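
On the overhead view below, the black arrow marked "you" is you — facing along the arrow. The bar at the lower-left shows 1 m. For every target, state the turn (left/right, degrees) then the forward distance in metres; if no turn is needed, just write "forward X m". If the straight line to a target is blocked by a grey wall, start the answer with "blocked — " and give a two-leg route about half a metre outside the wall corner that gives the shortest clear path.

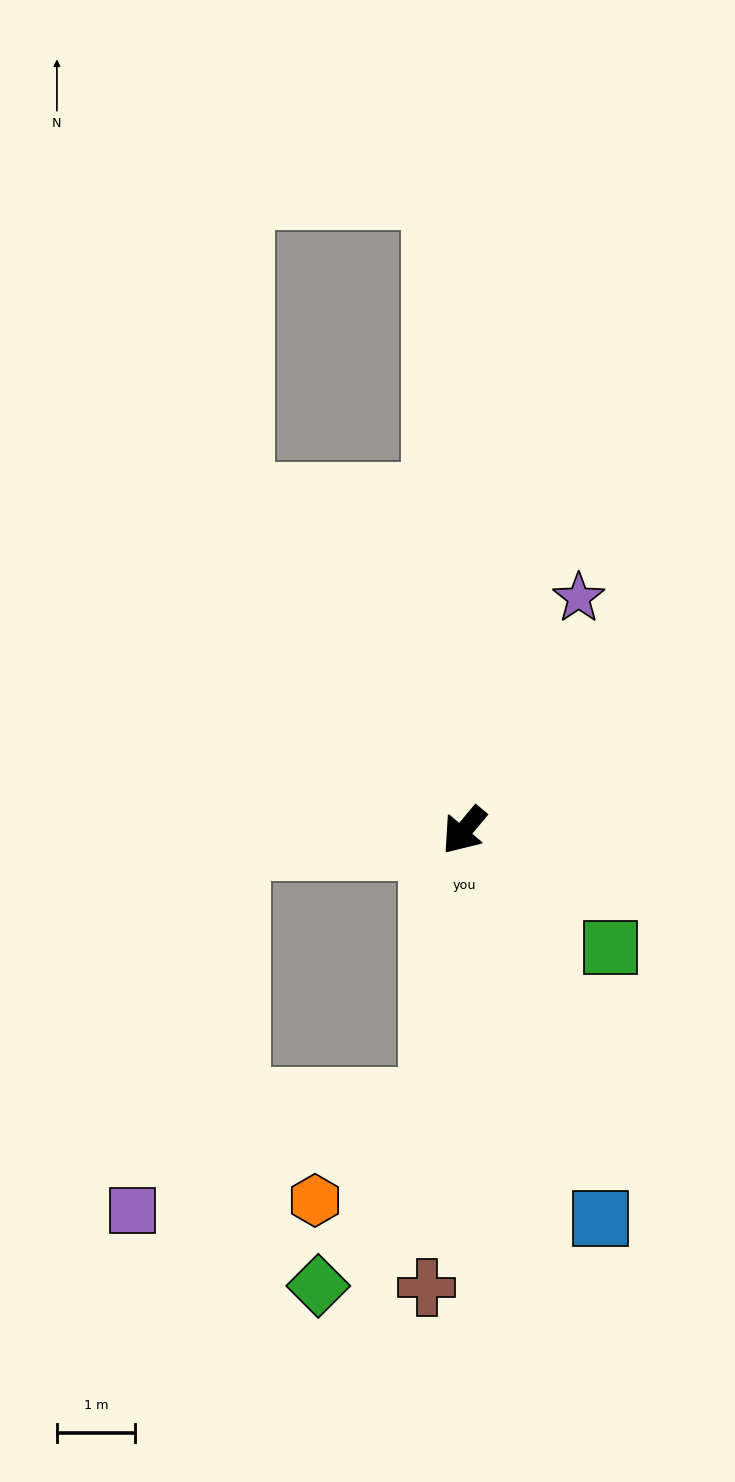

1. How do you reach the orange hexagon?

blocked — turn left 33°, forward 3.5 m, then turn right 43°, forward 2.0 m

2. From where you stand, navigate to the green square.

turn left 91°, forward 2.4 m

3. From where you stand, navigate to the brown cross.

turn left 35°, forward 5.9 m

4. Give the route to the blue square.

turn left 59°, forward 5.3 m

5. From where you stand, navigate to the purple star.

turn right 166°, forward 3.3 m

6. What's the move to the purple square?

blocked — turn left 33°, forward 3.5 m, then turn right 63°, forward 4.1 m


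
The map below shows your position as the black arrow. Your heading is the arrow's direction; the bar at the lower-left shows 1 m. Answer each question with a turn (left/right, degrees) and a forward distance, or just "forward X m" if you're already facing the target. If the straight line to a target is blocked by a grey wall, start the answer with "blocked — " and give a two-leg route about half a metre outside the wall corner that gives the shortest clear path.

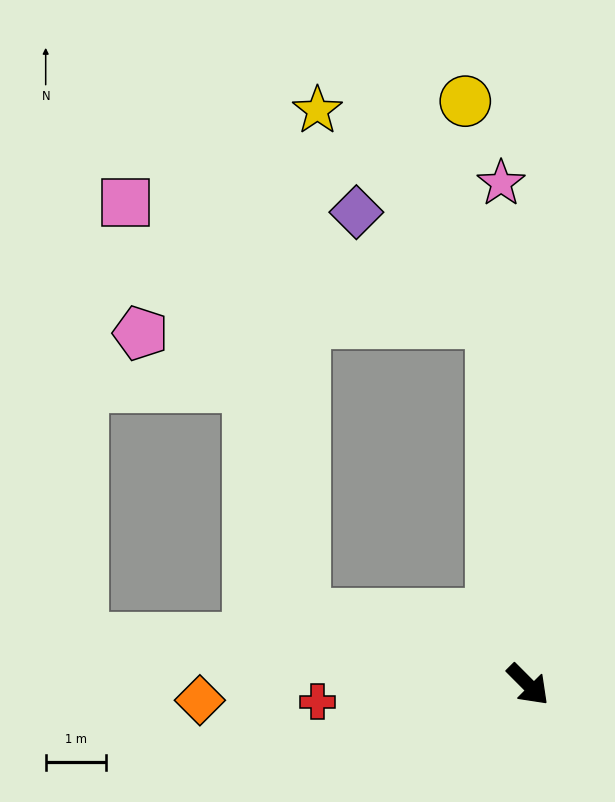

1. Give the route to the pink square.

blocked — turn left 141°, forward 6.0 m, then turn left 66°, forward 6.3 m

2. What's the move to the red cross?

turn right 130°, forward 3.5 m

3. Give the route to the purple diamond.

blocked — turn left 141°, forward 6.0 m, then turn left 45°, forward 2.9 m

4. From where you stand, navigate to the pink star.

turn left 138°, forward 8.3 m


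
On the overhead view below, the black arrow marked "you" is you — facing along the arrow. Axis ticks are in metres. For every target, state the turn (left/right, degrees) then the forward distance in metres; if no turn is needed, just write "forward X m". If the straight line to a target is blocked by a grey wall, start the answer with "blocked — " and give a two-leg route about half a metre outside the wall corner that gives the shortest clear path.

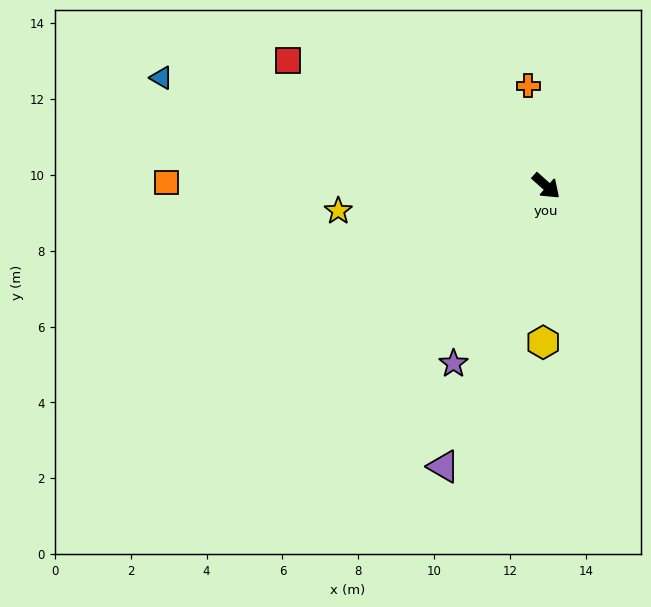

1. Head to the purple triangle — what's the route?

turn right 68°, forward 7.9 m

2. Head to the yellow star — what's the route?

turn right 131°, forward 5.5 m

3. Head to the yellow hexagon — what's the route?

turn right 49°, forward 4.1 m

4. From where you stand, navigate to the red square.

turn right 164°, forward 7.6 m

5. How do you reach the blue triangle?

turn right 154°, forward 10.5 m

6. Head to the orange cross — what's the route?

turn left 142°, forward 2.7 m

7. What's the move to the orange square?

turn right 139°, forward 10.0 m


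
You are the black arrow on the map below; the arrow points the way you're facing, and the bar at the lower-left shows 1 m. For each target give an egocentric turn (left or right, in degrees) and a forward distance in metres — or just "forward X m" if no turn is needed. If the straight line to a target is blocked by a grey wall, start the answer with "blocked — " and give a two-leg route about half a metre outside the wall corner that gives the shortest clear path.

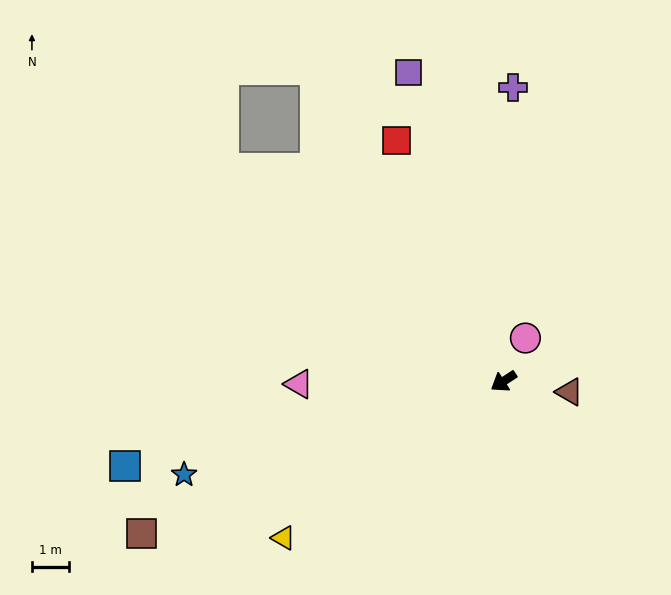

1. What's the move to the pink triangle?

turn right 32°, forward 5.5 m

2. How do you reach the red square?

turn right 99°, forward 7.0 m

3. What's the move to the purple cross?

turn right 125°, forward 7.8 m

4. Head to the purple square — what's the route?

turn right 106°, forward 8.7 m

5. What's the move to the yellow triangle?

turn left 2°, forward 7.2 m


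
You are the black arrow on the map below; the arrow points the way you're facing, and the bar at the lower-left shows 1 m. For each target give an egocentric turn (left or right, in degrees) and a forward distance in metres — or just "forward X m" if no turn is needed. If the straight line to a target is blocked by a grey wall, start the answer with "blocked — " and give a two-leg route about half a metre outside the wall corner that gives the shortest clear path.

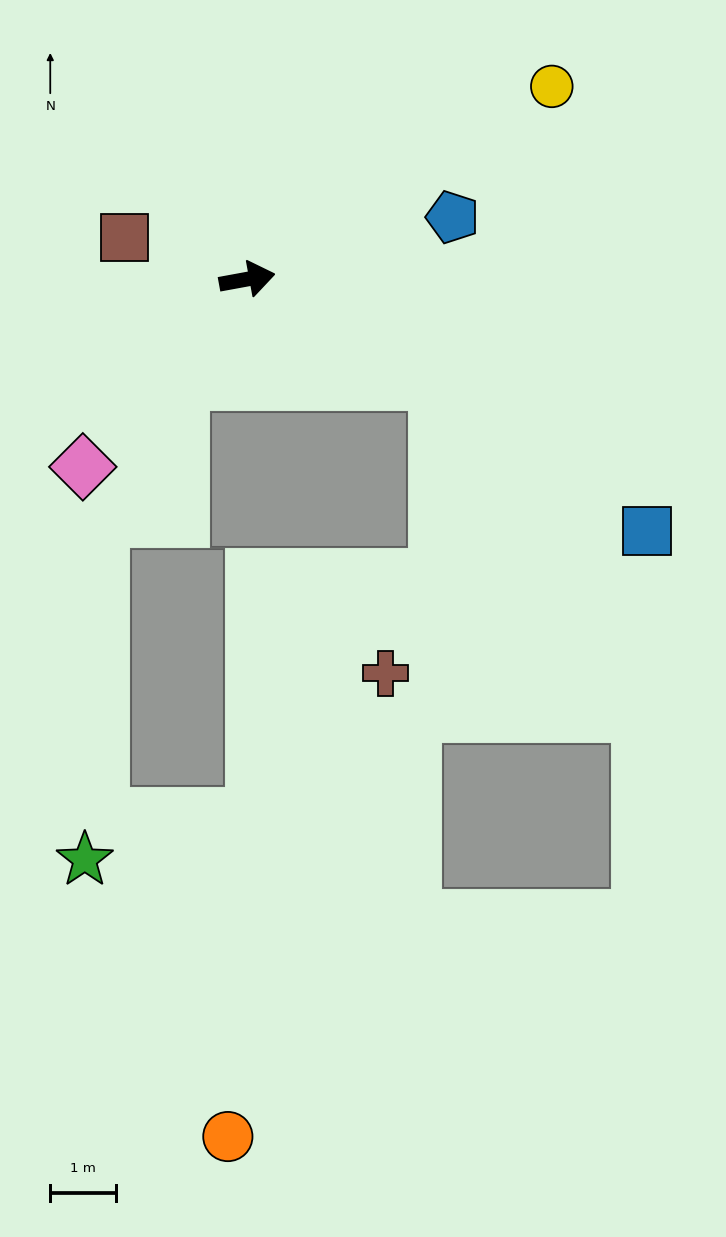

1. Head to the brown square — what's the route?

turn left 151°, forward 2.0 m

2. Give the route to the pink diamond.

turn right 142°, forward 3.8 m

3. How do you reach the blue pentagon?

turn left 6°, forward 3.3 m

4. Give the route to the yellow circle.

turn left 22°, forward 5.5 m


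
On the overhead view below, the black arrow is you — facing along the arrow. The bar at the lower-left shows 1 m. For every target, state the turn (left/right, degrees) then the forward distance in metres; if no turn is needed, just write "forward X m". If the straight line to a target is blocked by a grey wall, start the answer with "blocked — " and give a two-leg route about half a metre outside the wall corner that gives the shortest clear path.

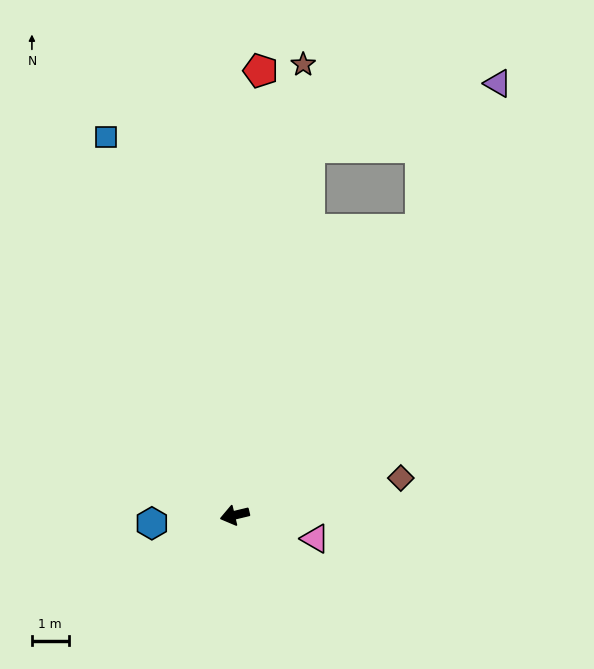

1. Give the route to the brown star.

turn right 112°, forward 12.4 m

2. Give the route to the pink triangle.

turn left 150°, forward 2.3 m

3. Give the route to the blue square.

turn right 85°, forward 10.9 m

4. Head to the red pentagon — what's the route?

turn right 107°, forward 12.1 m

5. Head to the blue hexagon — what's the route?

turn right 8°, forward 2.3 m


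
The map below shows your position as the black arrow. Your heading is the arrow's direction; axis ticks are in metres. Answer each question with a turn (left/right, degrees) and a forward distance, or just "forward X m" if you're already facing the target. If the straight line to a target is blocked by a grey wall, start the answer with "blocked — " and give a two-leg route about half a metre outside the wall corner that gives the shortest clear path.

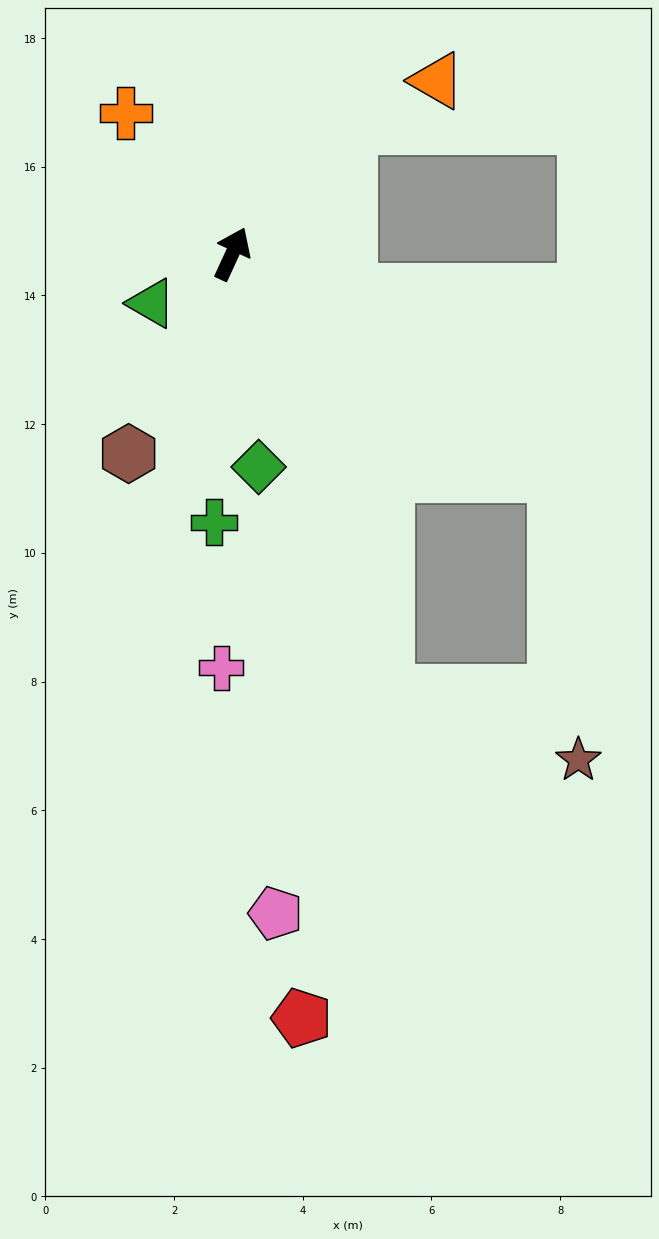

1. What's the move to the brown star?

blocked — turn right 136°, forward 7.2 m, then turn left 51°, forward 3.2 m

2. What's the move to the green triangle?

turn left 146°, forward 1.5 m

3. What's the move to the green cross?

turn right 159°, forward 4.2 m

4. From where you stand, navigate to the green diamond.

turn right 148°, forward 3.3 m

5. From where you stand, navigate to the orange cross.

turn left 62°, forward 2.7 m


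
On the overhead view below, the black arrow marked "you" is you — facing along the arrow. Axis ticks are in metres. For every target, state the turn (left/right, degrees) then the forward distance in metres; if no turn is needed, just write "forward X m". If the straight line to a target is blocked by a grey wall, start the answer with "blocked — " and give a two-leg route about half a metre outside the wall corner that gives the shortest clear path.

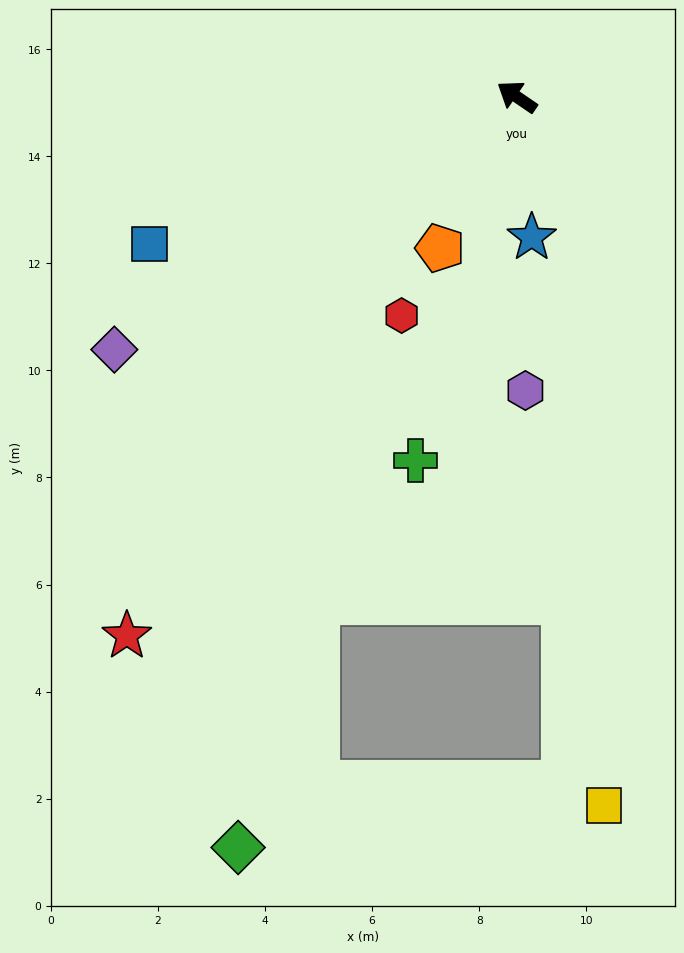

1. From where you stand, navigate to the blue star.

turn left 130°, forward 2.6 m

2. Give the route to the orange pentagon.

turn left 97°, forward 3.2 m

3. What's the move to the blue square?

turn left 56°, forward 7.4 m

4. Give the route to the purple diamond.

turn left 66°, forward 8.9 m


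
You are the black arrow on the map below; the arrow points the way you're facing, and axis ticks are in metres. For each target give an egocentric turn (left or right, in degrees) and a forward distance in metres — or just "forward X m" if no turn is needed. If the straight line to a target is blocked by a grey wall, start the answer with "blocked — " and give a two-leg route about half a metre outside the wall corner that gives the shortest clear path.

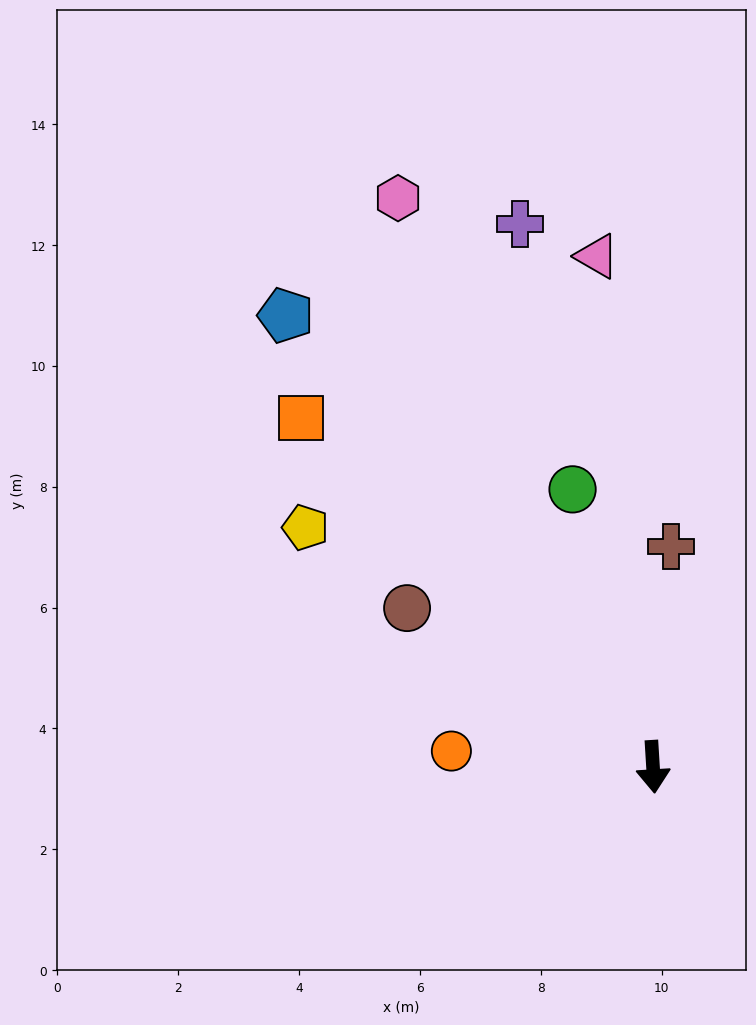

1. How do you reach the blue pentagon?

turn right 144°, forward 9.6 m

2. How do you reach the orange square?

turn right 138°, forward 8.2 m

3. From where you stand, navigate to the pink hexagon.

turn right 159°, forward 10.3 m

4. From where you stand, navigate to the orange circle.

turn right 98°, forward 3.3 m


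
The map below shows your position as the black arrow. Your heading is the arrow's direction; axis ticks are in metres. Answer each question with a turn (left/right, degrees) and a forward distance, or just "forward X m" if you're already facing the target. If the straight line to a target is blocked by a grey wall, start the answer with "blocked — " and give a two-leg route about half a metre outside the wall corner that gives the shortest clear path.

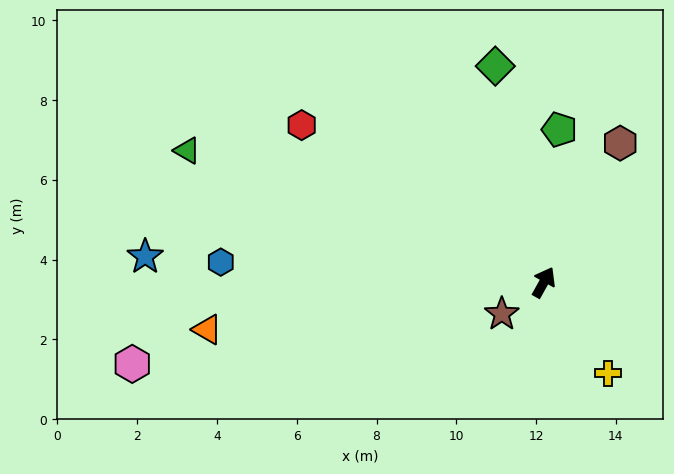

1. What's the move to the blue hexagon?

turn left 116°, forward 8.1 m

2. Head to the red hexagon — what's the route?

turn left 86°, forward 7.2 m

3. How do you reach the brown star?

turn left 156°, forward 1.3 m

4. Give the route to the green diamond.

turn left 42°, forward 5.6 m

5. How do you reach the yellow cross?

turn right 116°, forward 2.8 m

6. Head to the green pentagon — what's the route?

turn left 23°, forward 3.8 m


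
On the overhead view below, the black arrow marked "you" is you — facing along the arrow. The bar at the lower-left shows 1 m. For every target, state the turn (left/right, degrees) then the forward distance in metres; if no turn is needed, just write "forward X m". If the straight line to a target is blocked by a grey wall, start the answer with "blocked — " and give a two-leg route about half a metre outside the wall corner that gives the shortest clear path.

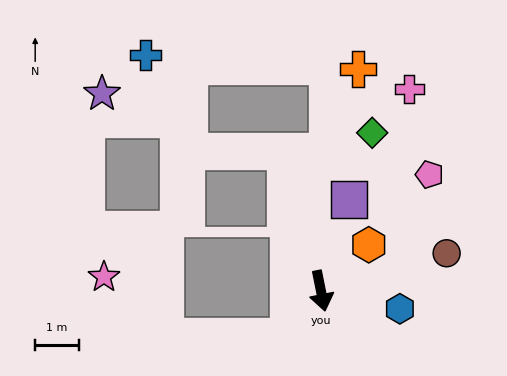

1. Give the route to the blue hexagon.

turn left 66°, forward 1.8 m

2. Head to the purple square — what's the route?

turn left 151°, forward 2.2 m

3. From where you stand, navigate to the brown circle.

turn left 95°, forward 3.0 m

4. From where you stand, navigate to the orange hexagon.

turn left 123°, forward 1.5 m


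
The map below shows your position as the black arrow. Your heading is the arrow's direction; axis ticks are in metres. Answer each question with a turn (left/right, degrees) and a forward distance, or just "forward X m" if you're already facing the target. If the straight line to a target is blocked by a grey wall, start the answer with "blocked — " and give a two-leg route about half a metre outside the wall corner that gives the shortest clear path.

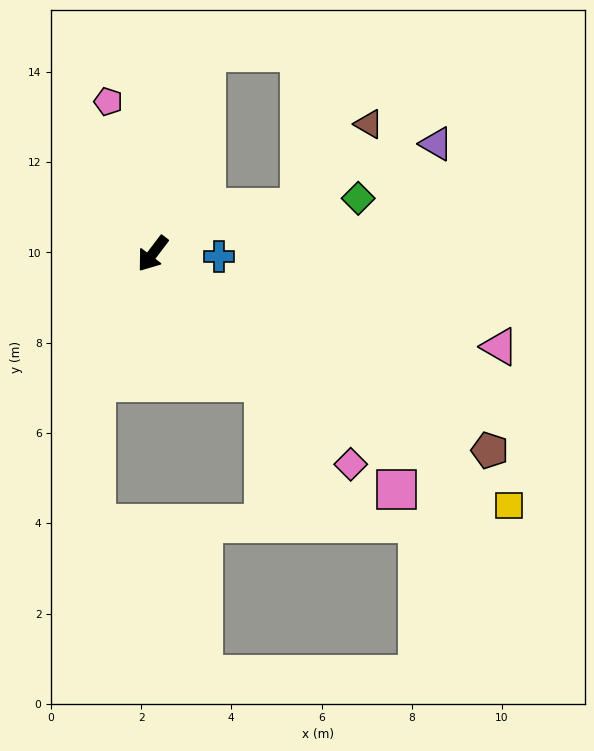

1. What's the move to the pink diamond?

turn left 80°, forward 6.4 m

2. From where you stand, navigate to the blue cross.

turn left 125°, forward 1.5 m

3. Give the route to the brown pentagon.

turn left 97°, forward 8.6 m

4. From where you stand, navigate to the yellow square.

turn left 92°, forward 9.7 m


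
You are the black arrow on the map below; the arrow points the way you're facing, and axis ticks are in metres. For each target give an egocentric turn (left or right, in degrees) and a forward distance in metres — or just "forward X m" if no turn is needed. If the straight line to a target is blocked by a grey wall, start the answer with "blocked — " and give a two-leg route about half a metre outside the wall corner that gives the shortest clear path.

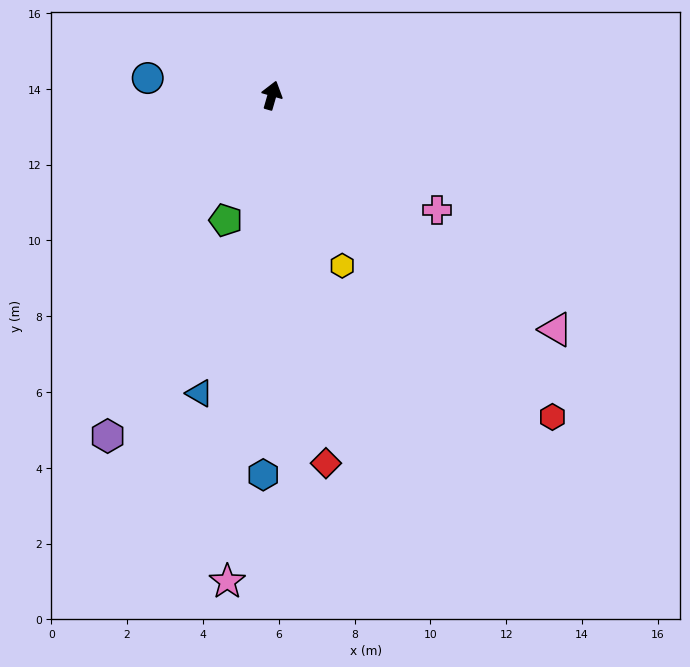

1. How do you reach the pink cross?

turn right 109°, forward 5.3 m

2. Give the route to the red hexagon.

turn right 123°, forward 11.3 m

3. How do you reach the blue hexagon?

turn right 165°, forward 10.0 m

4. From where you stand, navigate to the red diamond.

turn right 156°, forward 9.8 m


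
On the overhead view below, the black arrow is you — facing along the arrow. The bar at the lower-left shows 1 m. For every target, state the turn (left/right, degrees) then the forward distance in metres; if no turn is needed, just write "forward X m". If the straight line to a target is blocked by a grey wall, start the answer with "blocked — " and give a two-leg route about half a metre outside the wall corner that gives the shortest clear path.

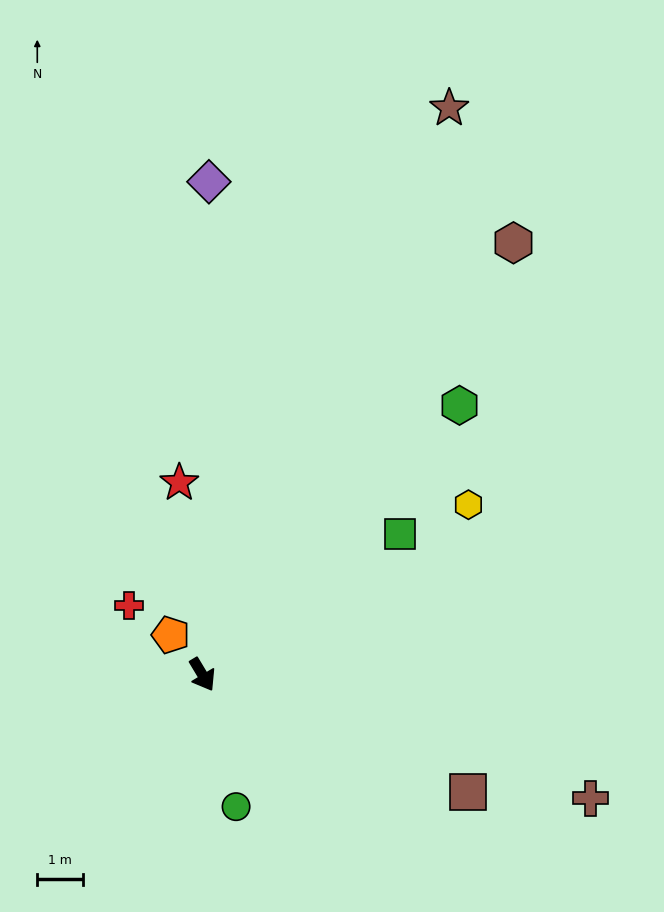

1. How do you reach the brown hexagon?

turn left 113°, forward 11.7 m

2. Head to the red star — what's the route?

turn left 156°, forward 4.2 m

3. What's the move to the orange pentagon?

turn right 172°, forward 1.1 m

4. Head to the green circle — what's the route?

turn right 17°, forward 3.0 m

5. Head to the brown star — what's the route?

turn left 125°, forward 13.6 m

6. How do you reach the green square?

turn left 95°, forward 5.3 m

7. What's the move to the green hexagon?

turn left 105°, forward 8.2 m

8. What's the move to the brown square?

turn left 35°, forward 6.4 m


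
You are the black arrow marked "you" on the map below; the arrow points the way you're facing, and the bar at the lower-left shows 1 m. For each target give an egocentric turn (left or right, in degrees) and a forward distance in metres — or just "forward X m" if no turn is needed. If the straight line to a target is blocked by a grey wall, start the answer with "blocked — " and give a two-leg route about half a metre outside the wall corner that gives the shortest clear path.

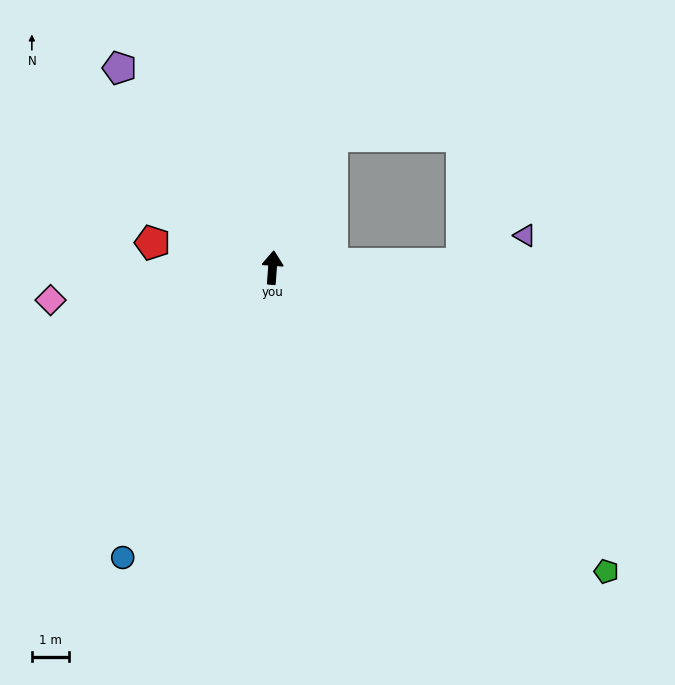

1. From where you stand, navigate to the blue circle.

turn left 157°, forward 8.8 m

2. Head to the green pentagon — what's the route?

turn right 128°, forward 12.1 m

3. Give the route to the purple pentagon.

turn left 42°, forward 6.7 m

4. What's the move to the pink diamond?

turn left 103°, forward 6.0 m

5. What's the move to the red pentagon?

turn left 83°, forward 3.3 m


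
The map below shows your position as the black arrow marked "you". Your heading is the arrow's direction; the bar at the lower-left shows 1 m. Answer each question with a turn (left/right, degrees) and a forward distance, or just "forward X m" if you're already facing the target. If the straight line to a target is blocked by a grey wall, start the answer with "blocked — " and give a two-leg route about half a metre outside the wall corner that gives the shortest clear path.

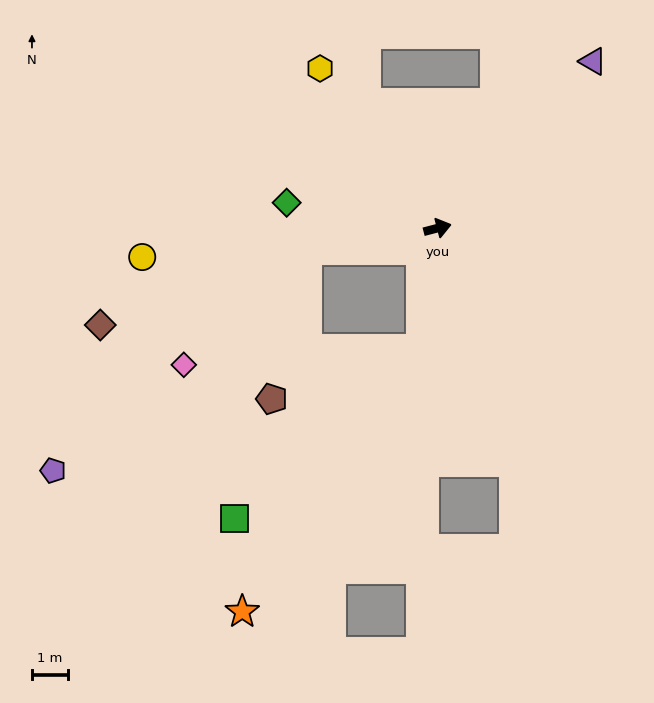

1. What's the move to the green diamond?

turn left 156°, forward 4.3 m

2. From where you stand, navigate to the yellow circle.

turn left 171°, forward 8.3 m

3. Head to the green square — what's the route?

blocked — turn right 112°, forward 3.4 m, then turn right 40°, forward 7.0 m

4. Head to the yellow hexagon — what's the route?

turn left 112°, forward 5.5 m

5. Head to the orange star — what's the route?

blocked — turn right 112°, forward 3.4 m, then turn right 27°, forward 8.9 m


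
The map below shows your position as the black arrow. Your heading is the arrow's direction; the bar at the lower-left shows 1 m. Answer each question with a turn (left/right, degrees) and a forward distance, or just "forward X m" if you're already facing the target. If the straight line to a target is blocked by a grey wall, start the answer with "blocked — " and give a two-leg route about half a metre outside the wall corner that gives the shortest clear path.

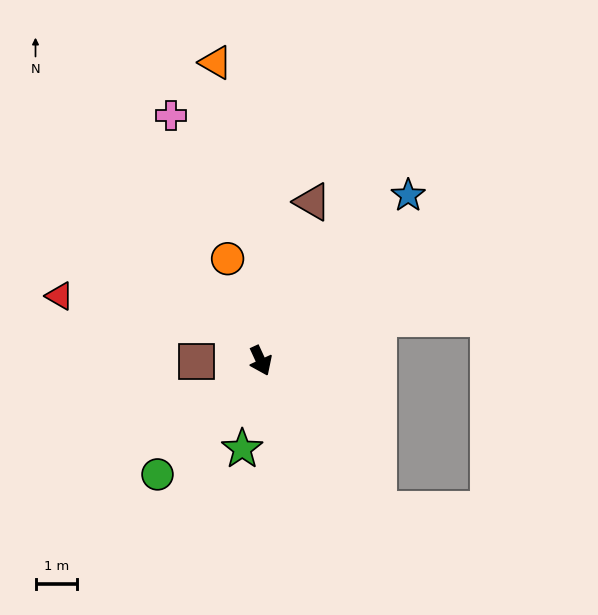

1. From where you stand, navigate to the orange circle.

turn left 173°, forward 2.6 m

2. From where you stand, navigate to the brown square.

turn right 114°, forward 1.5 m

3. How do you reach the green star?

turn right 37°, forward 2.2 m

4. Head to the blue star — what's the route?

turn left 114°, forward 5.3 m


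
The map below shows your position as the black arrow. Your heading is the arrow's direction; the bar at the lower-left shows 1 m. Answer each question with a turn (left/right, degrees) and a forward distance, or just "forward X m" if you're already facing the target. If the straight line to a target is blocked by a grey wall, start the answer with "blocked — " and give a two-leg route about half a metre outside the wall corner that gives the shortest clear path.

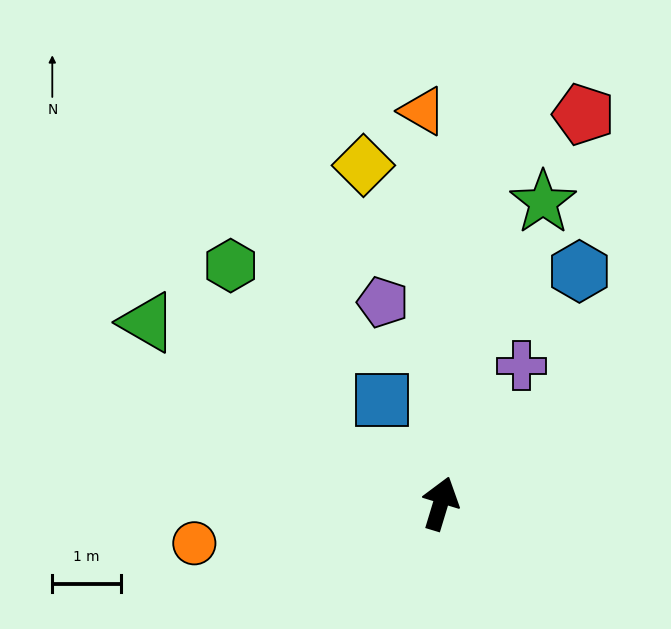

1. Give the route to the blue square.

turn left 47°, forward 1.7 m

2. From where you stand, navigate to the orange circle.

turn left 116°, forward 3.6 m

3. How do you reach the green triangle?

turn left 75°, forward 5.0 m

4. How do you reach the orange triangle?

turn left 19°, forward 5.7 m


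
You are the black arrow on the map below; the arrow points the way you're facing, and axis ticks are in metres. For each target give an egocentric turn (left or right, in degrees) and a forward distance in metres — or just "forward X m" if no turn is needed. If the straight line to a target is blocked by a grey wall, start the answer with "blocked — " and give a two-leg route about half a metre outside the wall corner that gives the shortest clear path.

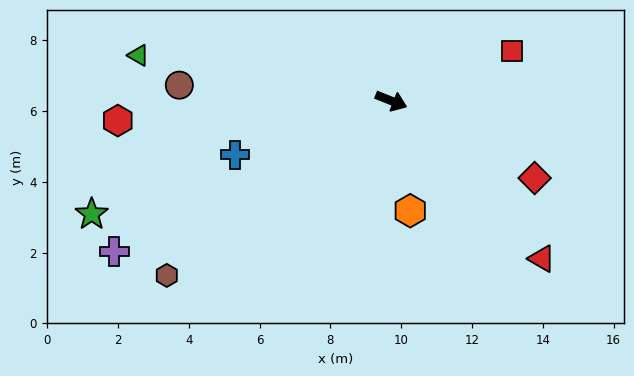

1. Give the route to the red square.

turn left 44°, forward 3.7 m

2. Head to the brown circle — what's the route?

turn right 163°, forward 6.0 m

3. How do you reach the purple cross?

turn right 130°, forward 8.9 m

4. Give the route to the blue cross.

turn right 139°, forward 4.7 m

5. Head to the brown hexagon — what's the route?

turn right 121°, forward 8.0 m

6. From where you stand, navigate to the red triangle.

turn right 25°, forward 6.2 m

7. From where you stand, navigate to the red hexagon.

turn right 154°, forward 7.7 m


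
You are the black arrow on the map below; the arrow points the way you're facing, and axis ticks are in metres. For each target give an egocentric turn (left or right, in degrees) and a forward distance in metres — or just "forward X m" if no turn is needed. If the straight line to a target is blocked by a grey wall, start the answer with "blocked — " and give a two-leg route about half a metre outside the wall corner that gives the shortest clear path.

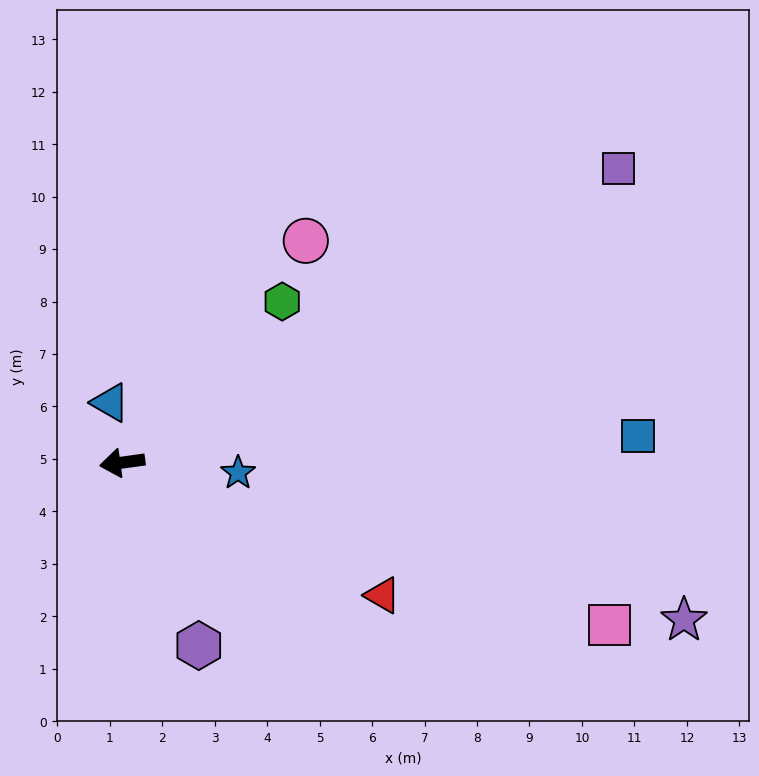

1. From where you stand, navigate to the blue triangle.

turn right 87°, forward 1.2 m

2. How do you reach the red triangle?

turn left 145°, forward 5.6 m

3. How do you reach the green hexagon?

turn right 143°, forward 4.3 m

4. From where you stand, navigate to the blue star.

turn left 167°, forward 2.2 m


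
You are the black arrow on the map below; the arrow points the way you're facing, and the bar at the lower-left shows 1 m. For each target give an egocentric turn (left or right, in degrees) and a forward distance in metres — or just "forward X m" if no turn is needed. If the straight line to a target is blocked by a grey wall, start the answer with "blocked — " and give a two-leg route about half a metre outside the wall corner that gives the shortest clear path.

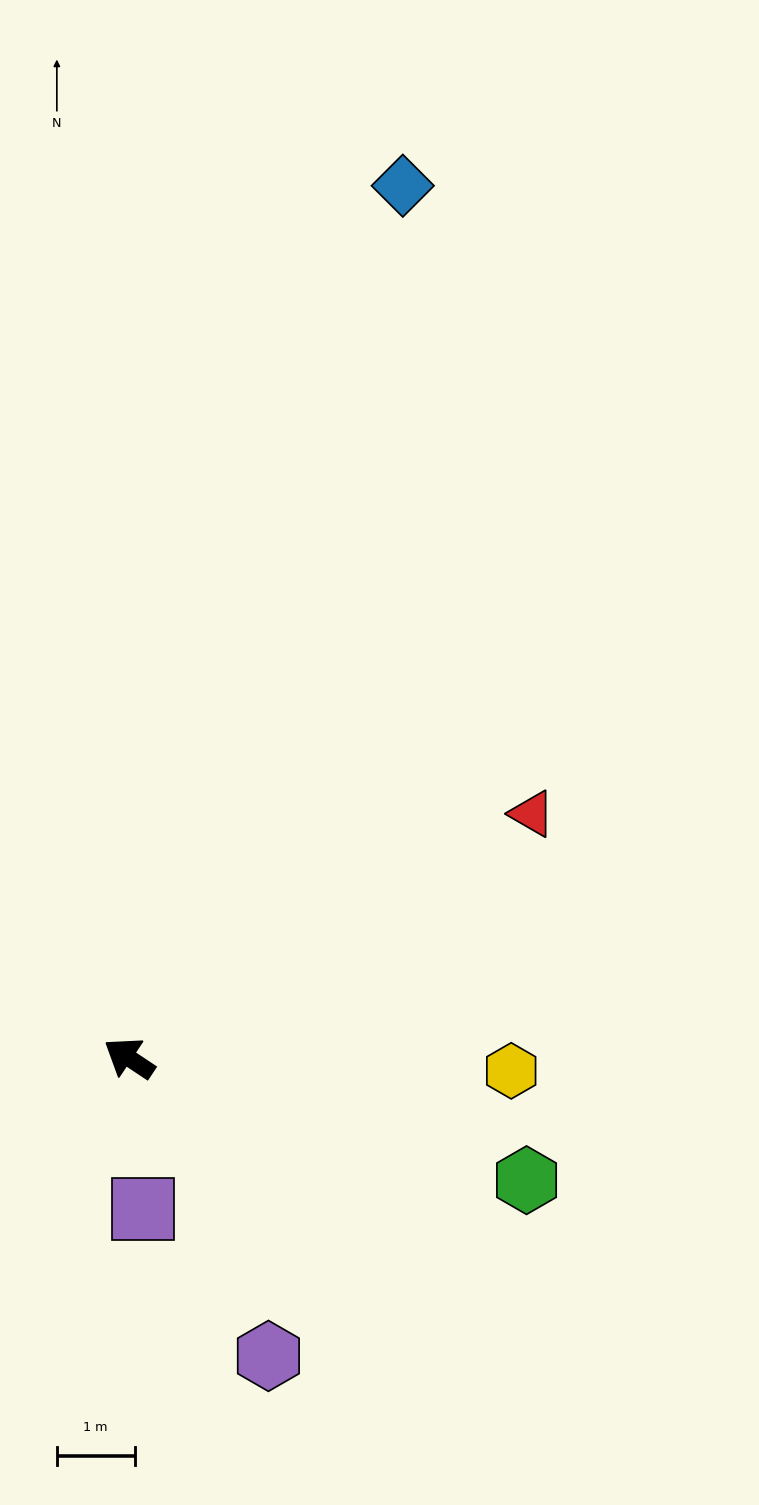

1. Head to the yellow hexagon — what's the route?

turn right 148°, forward 4.9 m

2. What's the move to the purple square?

turn left 129°, forward 1.9 m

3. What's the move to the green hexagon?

turn right 163°, forward 5.4 m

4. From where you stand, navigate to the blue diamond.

turn right 74°, forward 11.8 m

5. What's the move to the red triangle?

turn right 115°, forward 6.1 m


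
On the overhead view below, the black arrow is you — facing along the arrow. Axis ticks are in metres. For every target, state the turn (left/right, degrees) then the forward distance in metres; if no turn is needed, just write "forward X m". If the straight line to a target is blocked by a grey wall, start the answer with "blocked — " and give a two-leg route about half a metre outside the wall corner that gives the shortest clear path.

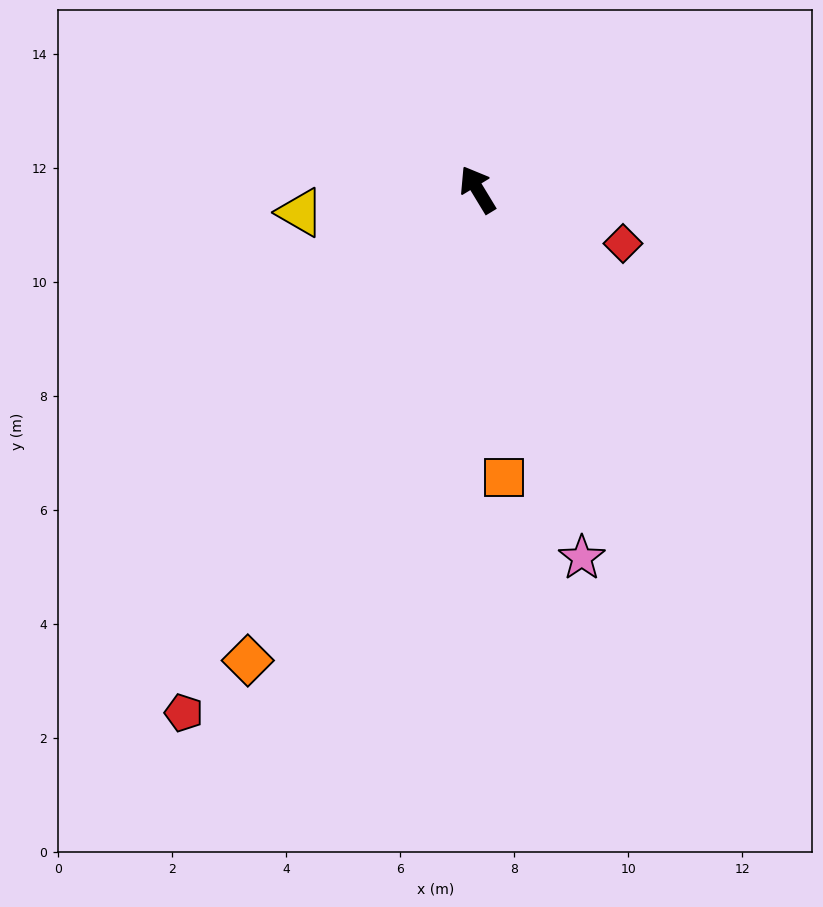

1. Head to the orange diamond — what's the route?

turn left 123°, forward 9.2 m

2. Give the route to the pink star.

turn left 165°, forward 6.7 m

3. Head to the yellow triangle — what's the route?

turn left 66°, forward 3.1 m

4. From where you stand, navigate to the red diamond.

turn right 142°, forward 2.7 m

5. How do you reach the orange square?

turn left 154°, forward 5.1 m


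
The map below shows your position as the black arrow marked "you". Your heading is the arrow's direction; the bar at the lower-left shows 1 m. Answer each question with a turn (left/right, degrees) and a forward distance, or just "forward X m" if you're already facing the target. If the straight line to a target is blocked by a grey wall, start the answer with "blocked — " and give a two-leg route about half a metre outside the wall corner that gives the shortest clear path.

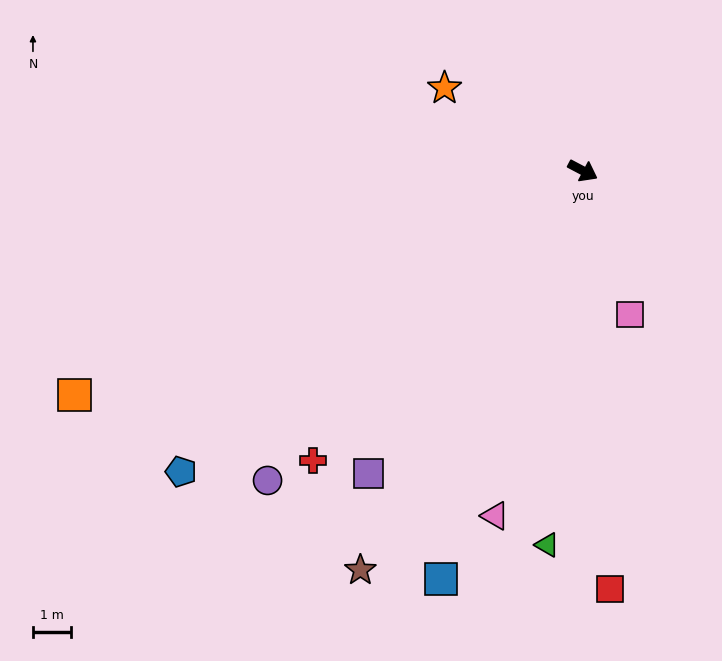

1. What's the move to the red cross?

turn right 105°, forward 10.3 m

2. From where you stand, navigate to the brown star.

turn right 91°, forward 11.9 m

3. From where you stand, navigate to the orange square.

turn right 128°, forward 14.4 m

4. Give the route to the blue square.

turn right 81°, forward 11.2 m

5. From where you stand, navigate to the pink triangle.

turn right 76°, forward 9.3 m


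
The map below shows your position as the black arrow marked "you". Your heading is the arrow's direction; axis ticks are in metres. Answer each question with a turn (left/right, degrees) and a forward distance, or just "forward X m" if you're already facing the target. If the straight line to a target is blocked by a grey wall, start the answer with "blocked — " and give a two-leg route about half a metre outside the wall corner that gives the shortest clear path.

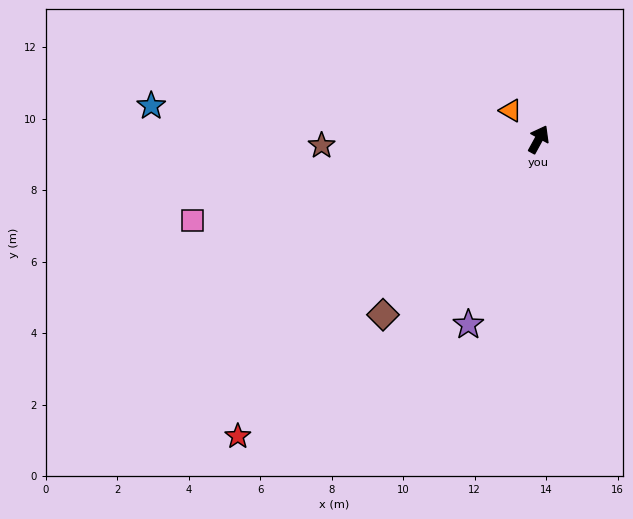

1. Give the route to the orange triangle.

turn left 73°, forward 1.1 m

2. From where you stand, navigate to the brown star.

turn left 120°, forward 6.1 m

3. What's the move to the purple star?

turn right 172°, forward 5.5 m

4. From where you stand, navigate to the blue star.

turn left 114°, forward 10.9 m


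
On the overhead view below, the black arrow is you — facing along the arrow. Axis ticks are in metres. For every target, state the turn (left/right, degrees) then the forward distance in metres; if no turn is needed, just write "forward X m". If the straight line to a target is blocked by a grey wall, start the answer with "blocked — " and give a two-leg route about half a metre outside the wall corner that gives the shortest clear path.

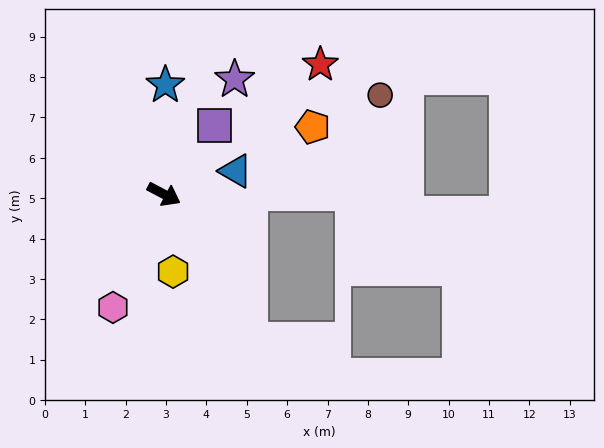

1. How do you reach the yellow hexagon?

turn right 55°, forward 1.9 m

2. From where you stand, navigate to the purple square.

turn left 82°, forward 2.1 m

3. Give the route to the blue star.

turn left 117°, forward 2.7 m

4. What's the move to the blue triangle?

turn left 46°, forward 1.9 m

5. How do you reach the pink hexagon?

turn right 86°, forward 3.1 m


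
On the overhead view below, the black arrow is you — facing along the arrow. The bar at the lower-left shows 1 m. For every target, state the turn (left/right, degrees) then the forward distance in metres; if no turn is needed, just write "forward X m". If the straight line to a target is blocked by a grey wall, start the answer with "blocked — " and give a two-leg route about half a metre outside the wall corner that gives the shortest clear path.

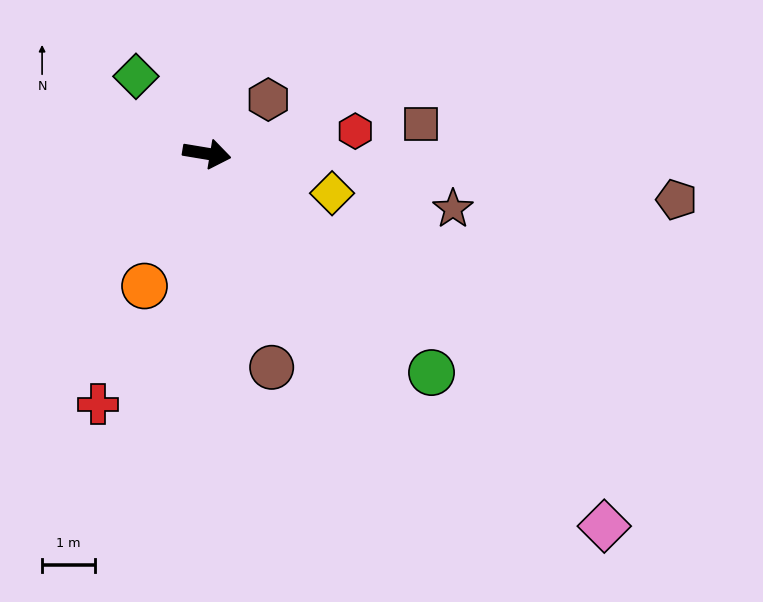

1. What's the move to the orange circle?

turn right 106°, forward 2.7 m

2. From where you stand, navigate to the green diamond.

turn left 142°, forward 2.0 m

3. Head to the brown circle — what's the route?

turn right 64°, forward 4.2 m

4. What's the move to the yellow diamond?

turn right 8°, forward 2.5 m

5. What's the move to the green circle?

turn right 35°, forward 5.9 m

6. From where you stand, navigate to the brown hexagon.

turn left 51°, forward 1.5 m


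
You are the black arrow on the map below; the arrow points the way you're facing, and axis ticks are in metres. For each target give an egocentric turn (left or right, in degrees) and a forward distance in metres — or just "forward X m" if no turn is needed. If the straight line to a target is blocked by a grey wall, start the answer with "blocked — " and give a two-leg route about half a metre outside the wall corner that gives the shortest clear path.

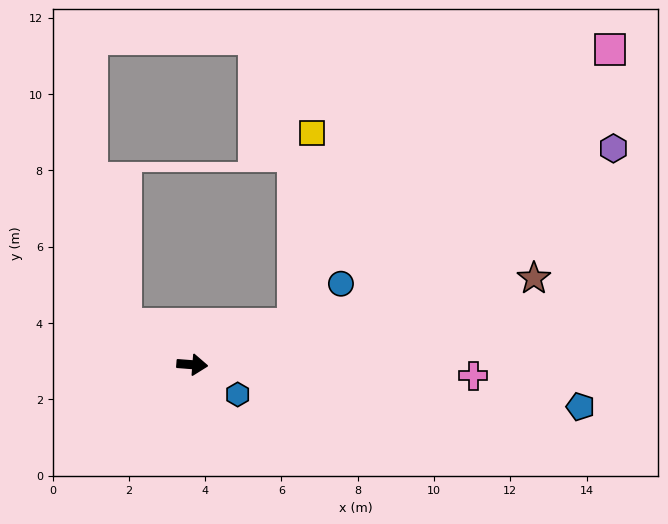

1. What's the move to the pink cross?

turn left 2°, forward 7.4 m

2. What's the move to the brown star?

turn left 19°, forward 9.2 m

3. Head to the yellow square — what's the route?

blocked — turn left 26°, forward 2.9 m, then turn left 63°, forward 5.0 m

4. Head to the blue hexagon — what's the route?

turn right 29°, forward 1.4 m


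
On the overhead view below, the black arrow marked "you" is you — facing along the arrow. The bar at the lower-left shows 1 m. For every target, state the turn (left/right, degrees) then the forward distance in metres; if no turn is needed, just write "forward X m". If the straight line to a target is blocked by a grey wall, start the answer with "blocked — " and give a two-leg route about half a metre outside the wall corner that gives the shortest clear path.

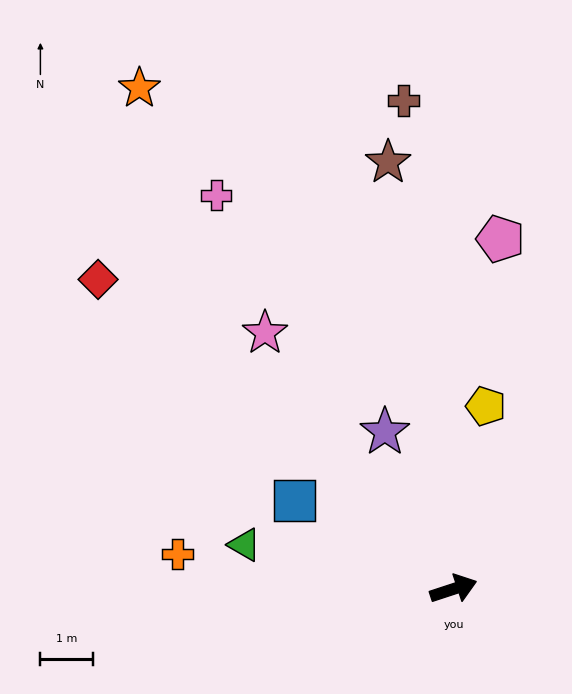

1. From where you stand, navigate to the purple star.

turn left 95°, forward 3.3 m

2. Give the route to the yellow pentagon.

turn left 62°, forward 3.5 m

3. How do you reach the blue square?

turn left 133°, forward 3.5 m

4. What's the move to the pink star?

turn left 108°, forward 6.1 m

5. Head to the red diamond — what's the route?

turn left 121°, forward 9.0 m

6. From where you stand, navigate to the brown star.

turn left 81°, forward 8.2 m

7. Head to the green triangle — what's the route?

turn left 150°, forward 4.1 m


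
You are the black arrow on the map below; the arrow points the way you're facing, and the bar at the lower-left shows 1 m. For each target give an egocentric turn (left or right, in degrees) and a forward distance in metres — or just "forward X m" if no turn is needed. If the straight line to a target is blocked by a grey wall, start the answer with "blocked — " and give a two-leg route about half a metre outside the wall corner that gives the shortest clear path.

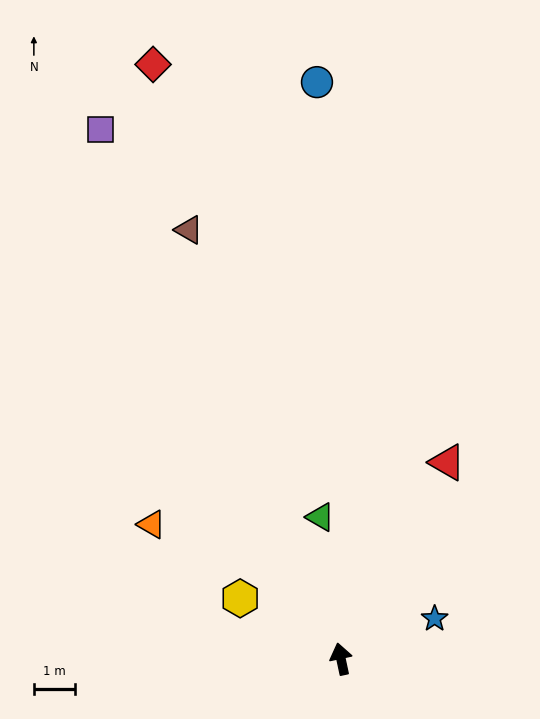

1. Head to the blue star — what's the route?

turn right 79°, forward 2.5 m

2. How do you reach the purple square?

turn left 12°, forward 14.2 m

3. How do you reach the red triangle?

turn right 40°, forward 5.5 m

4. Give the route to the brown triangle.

turn left 7°, forward 11.1 m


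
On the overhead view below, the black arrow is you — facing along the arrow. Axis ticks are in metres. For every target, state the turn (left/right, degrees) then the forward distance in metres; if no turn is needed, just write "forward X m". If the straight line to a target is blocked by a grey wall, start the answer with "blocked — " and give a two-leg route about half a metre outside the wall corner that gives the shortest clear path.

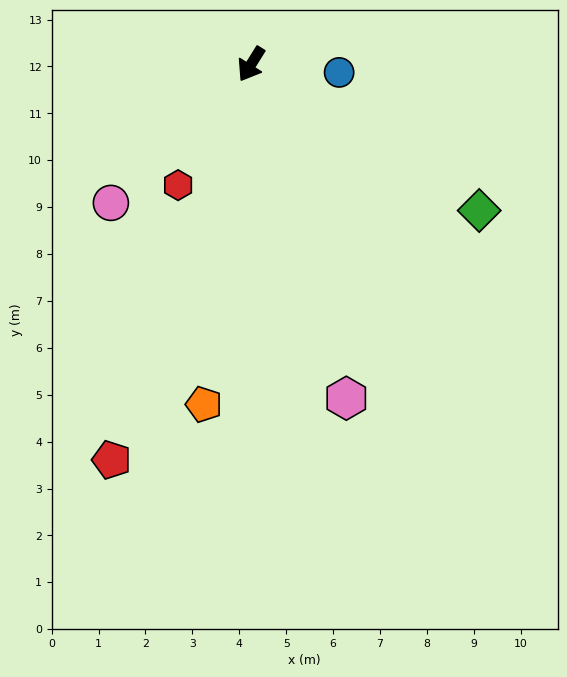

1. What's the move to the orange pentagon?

turn left 24°, forward 7.3 m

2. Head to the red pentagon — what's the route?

turn left 12°, forward 8.9 m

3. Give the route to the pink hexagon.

turn left 48°, forward 7.4 m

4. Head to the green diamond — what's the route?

turn left 89°, forward 5.8 m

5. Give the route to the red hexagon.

forward 3.0 m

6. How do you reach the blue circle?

turn left 117°, forward 1.9 m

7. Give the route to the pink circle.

turn right 13°, forward 4.2 m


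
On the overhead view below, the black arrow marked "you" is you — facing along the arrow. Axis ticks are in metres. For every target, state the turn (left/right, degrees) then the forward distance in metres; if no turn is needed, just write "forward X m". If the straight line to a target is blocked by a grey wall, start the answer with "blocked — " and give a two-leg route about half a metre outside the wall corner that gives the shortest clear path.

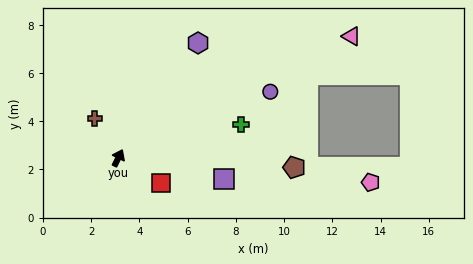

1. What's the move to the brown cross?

turn left 57°, forward 1.9 m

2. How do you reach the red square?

turn right 94°, forward 2.0 m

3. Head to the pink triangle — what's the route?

turn right 36°, forward 10.9 m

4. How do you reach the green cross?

turn right 49°, forward 5.3 m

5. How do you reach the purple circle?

turn right 40°, forward 6.9 m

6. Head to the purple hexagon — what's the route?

turn right 9°, forward 5.8 m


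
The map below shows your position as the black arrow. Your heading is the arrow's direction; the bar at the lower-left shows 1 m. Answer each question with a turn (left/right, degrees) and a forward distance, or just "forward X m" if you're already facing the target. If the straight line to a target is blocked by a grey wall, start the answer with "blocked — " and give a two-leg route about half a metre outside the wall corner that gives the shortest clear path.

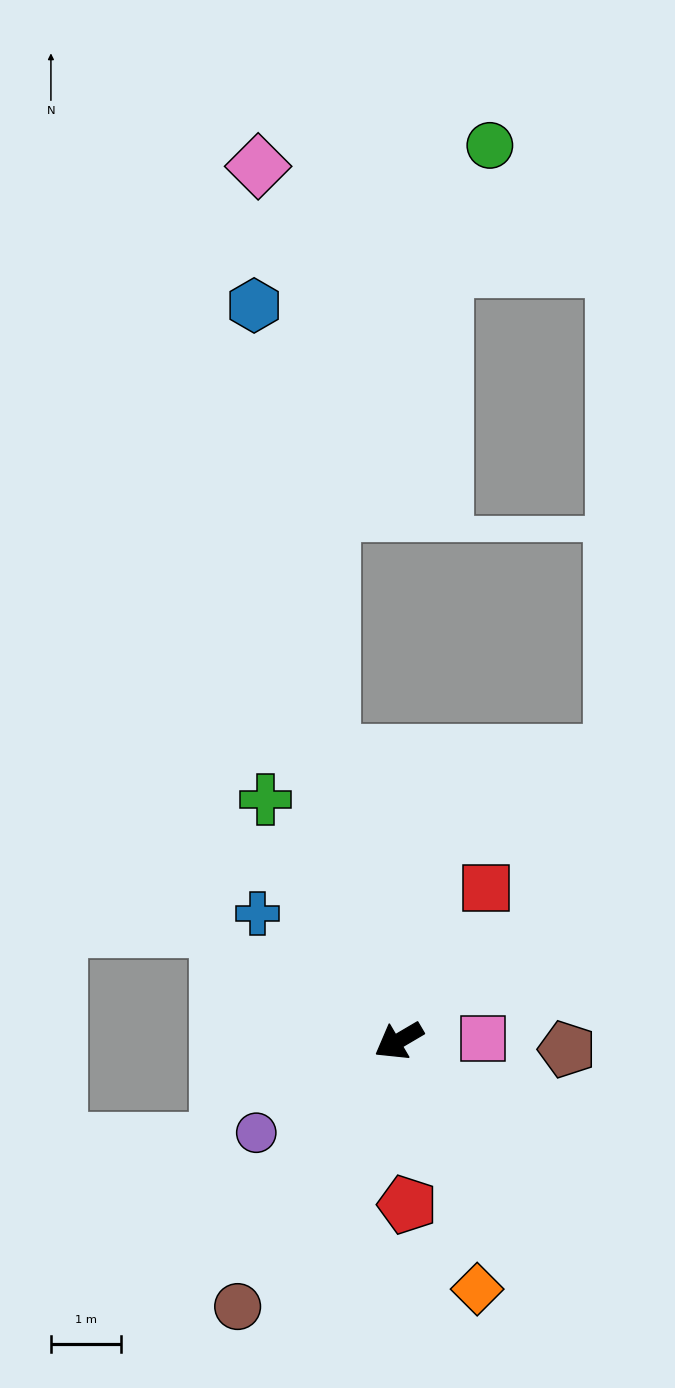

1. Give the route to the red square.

turn right 150°, forward 2.5 m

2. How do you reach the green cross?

turn right 92°, forward 4.0 m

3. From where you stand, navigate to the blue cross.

turn right 72°, forward 2.7 m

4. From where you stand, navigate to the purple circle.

turn left 2°, forward 2.4 m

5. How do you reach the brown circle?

turn left 28°, forward 4.5 m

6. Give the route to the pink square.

turn left 151°, forward 1.2 m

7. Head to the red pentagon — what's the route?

turn left 63°, forward 2.4 m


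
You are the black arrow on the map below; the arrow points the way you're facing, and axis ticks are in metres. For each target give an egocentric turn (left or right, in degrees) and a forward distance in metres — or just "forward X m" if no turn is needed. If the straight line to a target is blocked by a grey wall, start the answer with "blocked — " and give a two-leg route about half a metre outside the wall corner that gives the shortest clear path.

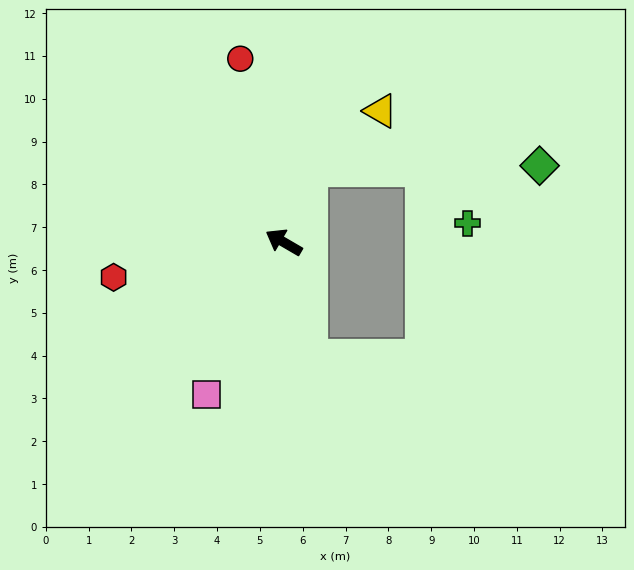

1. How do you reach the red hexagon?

turn left 42°, forward 4.1 m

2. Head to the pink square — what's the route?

turn left 93°, forward 4.0 m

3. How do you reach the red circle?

turn right 46°, forward 4.4 m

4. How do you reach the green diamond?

blocked — turn right 79°, forward 1.8 m, then turn right 70°, forward 5.4 m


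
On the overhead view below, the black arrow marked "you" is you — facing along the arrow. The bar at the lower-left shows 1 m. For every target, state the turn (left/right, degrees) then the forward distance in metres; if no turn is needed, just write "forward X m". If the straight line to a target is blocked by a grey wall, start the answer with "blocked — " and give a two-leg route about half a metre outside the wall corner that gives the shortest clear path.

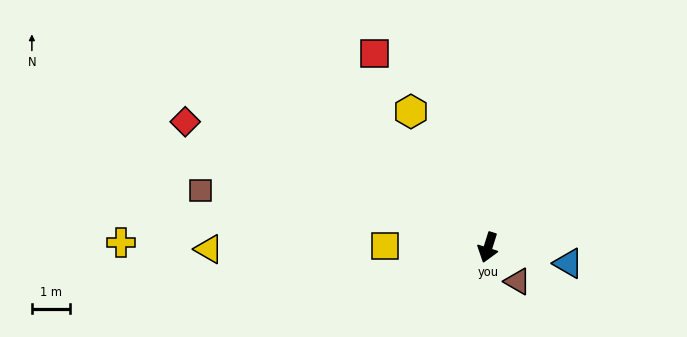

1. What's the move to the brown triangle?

turn left 58°, forward 1.2 m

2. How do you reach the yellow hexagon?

turn right 133°, forward 4.1 m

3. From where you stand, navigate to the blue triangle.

turn left 96°, forward 2.2 m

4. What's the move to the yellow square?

turn right 73°, forward 2.7 m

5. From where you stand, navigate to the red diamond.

turn right 95°, forward 8.7 m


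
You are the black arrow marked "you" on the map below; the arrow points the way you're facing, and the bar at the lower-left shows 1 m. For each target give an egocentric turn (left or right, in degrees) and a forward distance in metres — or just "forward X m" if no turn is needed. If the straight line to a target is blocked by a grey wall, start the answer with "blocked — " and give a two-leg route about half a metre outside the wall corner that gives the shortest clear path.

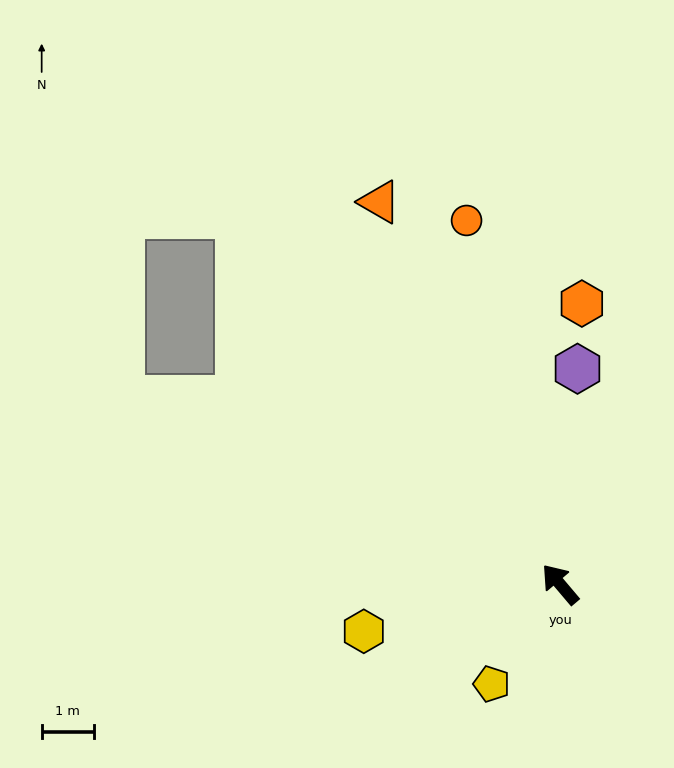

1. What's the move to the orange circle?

turn right 26°, forward 7.2 m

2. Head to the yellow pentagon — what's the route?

turn left 105°, forward 2.3 m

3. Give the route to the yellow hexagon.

turn left 63°, forward 3.9 m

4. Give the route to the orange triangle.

turn right 15°, forward 8.1 m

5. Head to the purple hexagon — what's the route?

turn right 45°, forward 4.1 m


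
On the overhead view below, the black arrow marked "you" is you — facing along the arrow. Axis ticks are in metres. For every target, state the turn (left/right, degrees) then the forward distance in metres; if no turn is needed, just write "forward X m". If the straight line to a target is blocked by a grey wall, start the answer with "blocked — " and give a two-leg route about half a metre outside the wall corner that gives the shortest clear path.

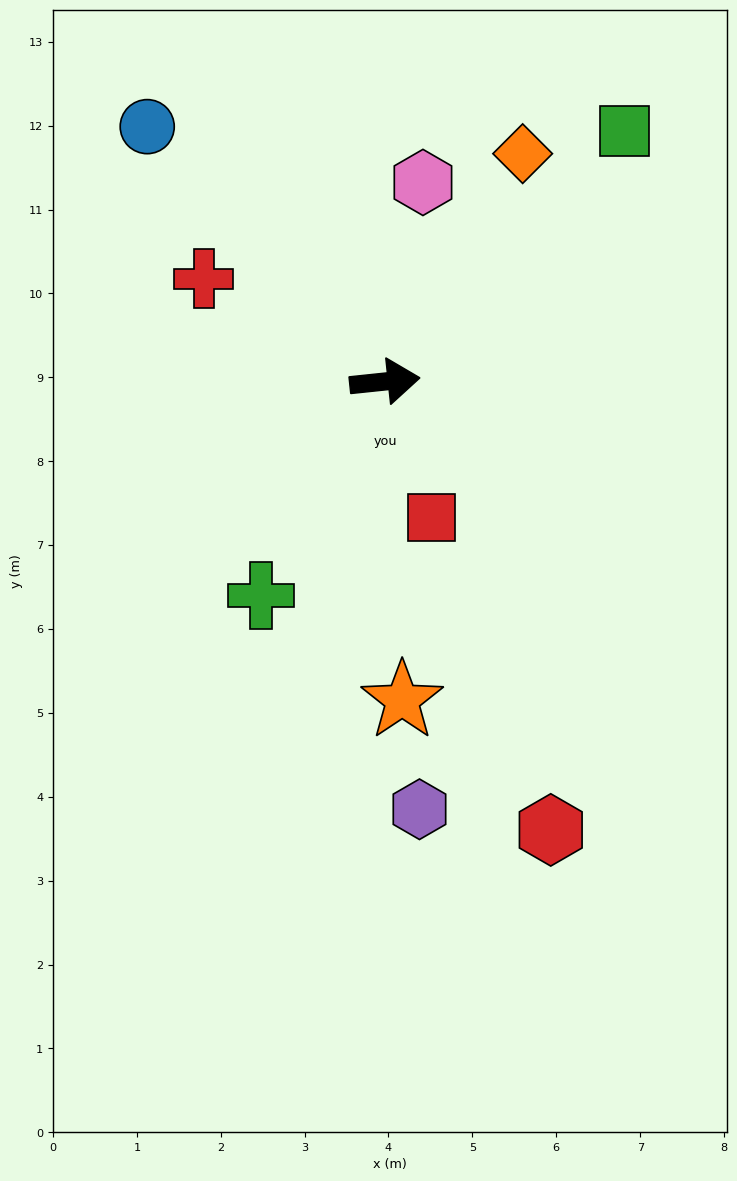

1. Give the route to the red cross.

turn left 144°, forward 2.5 m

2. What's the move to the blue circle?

turn left 127°, forward 4.2 m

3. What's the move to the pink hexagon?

turn left 73°, forward 2.4 m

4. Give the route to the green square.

turn left 40°, forward 4.1 m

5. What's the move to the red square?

turn right 77°, forward 1.7 m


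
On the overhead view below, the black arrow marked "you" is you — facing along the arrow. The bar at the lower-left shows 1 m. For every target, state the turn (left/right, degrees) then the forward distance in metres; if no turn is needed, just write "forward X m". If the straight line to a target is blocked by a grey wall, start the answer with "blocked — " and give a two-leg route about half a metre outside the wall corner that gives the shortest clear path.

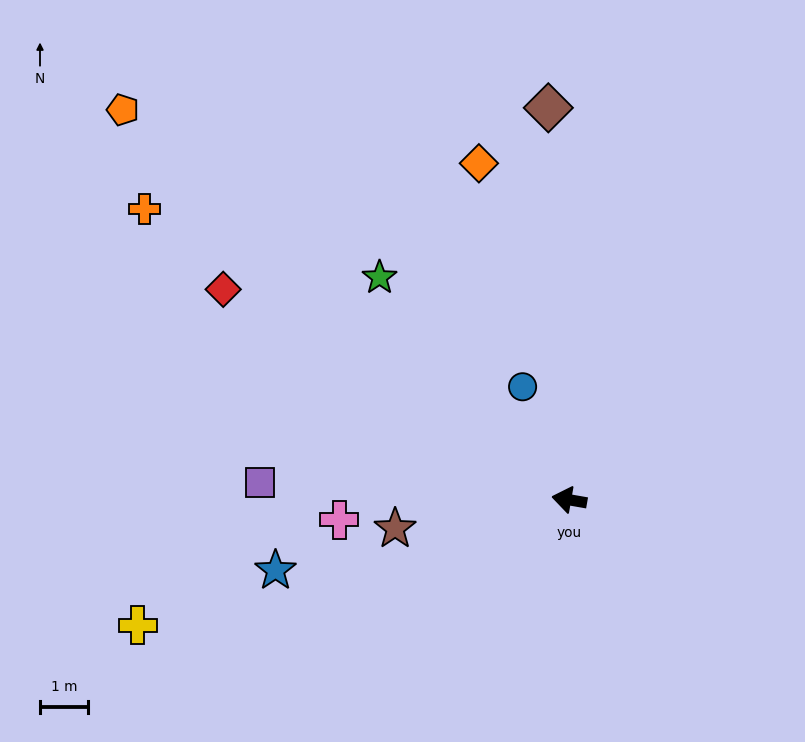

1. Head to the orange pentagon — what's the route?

turn right 31°, forward 12.3 m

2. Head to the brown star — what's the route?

turn left 19°, forward 3.7 m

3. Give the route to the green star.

turn right 40°, forward 6.1 m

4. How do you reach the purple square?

turn left 7°, forward 6.4 m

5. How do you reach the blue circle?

turn right 58°, forward 2.5 m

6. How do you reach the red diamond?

turn right 21°, forward 8.4 m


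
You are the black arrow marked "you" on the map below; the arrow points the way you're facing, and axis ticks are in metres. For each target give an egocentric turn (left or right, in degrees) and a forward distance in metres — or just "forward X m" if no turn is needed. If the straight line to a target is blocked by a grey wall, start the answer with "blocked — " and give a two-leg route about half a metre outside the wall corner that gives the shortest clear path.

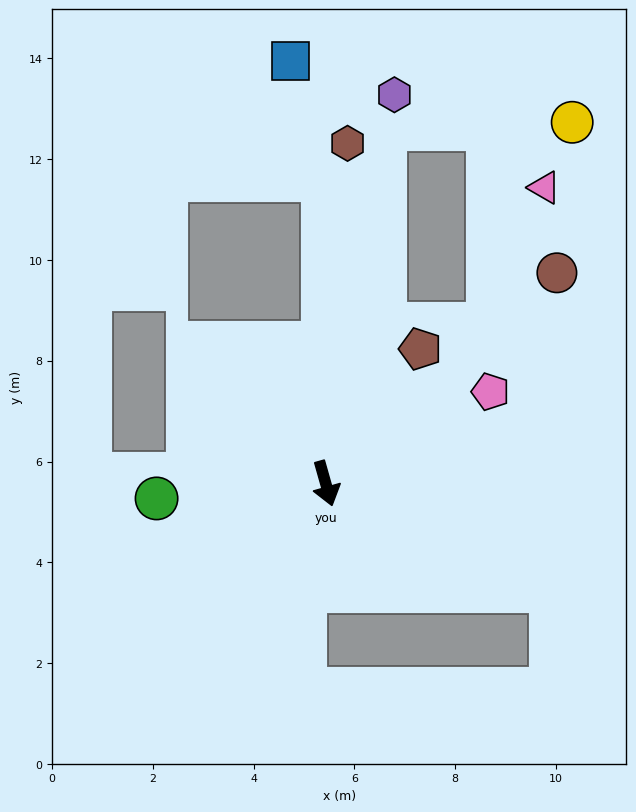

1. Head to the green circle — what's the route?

turn right 101°, forward 3.4 m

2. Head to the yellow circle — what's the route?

blocked — turn left 155°, forward 7.1 m, then turn right 79°, forward 3.7 m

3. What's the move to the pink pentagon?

turn left 103°, forward 3.7 m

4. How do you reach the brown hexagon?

turn left 161°, forward 6.8 m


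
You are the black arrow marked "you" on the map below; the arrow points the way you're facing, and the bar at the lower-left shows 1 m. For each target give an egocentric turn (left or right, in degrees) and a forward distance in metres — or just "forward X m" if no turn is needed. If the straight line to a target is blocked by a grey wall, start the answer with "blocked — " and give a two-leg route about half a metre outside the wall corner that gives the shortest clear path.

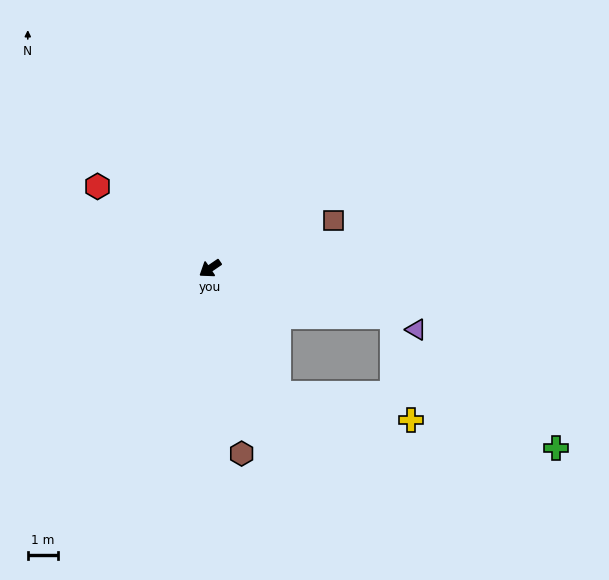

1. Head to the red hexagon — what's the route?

turn right 70°, forward 4.6 m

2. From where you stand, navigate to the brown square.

turn left 167°, forward 4.4 m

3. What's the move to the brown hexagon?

turn left 65°, forward 6.2 m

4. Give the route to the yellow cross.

blocked — turn left 84°, forward 4.8 m, then turn left 50°, forward 4.5 m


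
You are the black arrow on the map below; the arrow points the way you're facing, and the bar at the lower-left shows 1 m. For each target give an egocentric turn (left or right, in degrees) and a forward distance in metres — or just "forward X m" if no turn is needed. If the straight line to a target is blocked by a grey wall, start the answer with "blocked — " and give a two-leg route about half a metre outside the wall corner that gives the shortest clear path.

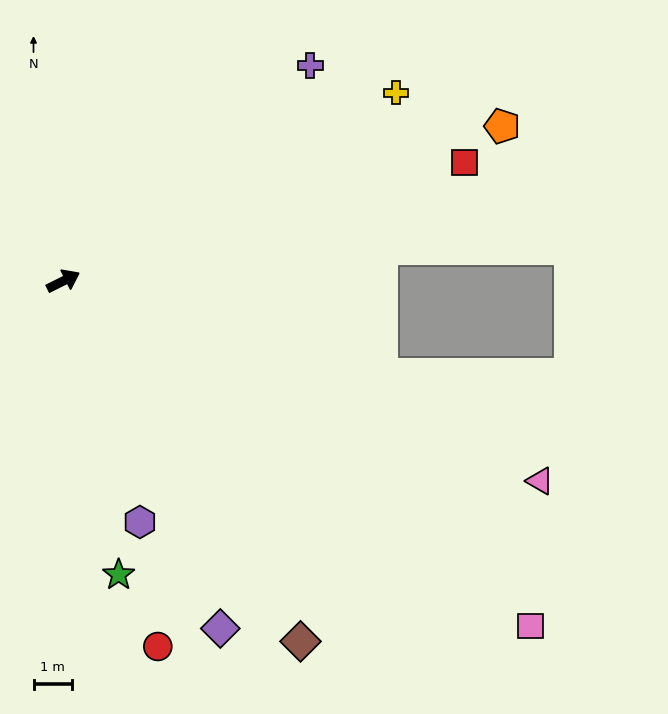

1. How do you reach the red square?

turn right 10°, forward 10.8 m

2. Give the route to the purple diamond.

turn right 92°, forward 9.9 m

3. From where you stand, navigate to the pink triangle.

turn right 49°, forward 13.4 m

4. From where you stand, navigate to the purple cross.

turn left 15°, forward 8.5 m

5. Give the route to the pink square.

turn right 63°, forward 15.0 m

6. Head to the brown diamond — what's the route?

turn right 83°, forward 11.2 m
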